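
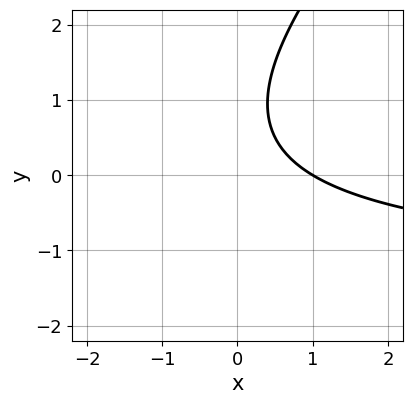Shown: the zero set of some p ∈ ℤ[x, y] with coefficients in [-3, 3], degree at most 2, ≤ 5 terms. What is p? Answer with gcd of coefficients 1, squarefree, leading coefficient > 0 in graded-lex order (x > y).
The degree is 2 — the shape is more complex than any degree-1 curve.
Checking where it meets the axes: it misses every integer gridline on the y-axis; it meets the x-axis at x = 1 (among the integer gridlines).
Assembling these constraints gives the stated polynomial.

2*x*y - 2*y^2 + 3*x + 3*y - 3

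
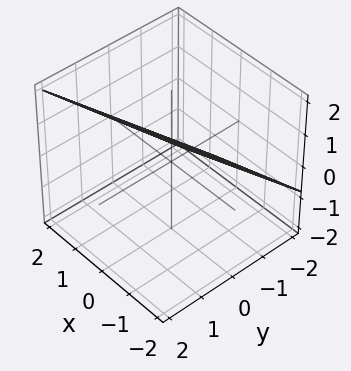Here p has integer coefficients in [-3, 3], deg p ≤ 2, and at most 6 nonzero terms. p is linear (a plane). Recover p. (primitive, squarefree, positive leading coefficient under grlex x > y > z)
x - 3*y + 3*z - 2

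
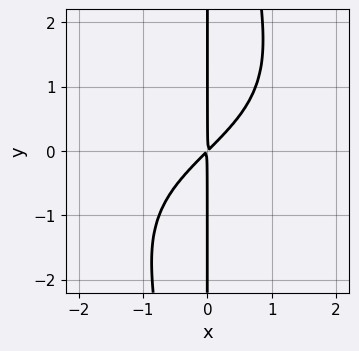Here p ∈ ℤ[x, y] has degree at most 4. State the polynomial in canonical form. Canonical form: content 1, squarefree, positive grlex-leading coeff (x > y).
x^2*y^2 + 3*x^2 - 3*x*y

First, degree: no degree-3 curve has this shape, so deg p = 4.
Next, reading off the gridlines: every point of the y-axis in the box is on the curve.
Finally, these observations pin down the coefficients.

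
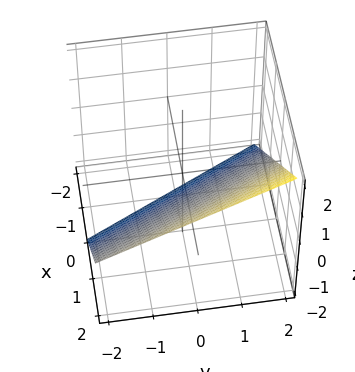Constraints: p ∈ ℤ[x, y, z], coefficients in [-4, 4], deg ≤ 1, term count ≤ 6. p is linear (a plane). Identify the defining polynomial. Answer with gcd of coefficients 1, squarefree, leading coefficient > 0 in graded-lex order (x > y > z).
deg p = 1. The surface is flat (a plane).
From the visible intercepts: it crosses the z-axis at the gridline z = -1; it meets the y-axis at y = 2 (among the integer gridlines); it crosses the x-axis at the gridline x = 1.
Putting this together gives p.

2*x + y - 2*z - 2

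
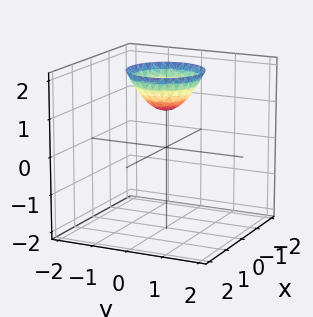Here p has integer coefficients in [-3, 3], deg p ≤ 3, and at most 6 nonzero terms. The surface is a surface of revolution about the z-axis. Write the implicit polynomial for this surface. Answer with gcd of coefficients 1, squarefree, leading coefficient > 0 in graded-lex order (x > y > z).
x^2 + y^2 - z + 1

Degree: no degree-1 surface has this shape, so deg p = 2.
Symmetries: rotational symmetry about the z-axis ⇒ p depends on x, y only through x² + y².
Observable constraints: one z-axis crossing is at z = 1; no x-intercept at any integer in the box; a circular section at z = 2 has radius exactly 1; it misses every integer gridline on the y-axis.
Putting this together gives p.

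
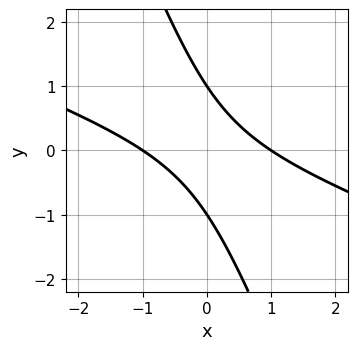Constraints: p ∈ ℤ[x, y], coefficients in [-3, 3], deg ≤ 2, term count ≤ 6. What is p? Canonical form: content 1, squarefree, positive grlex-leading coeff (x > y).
x^2 + 3*x*y + y^2 - 1

(a) The degree is 2 — a generic line meets the curve in up to 2 points.
(b) Checking where it meets the axes: among the integer gridlines, it crosses the x-axis at x ∈ {-1, 1}; the y-axis gridline crossings are at y ∈ {-1, 1}.
(c) Matching integer coefficients to the picture gives p.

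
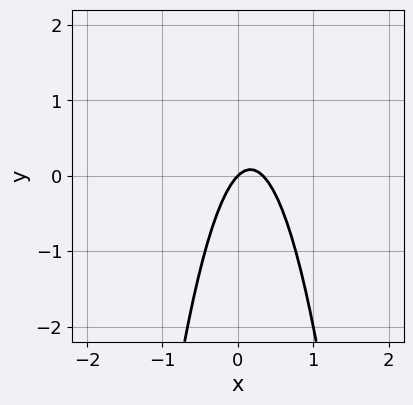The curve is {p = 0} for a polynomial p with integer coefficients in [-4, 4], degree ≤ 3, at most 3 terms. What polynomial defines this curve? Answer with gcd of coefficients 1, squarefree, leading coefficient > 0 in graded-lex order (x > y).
deg p = 2. The shape is more complex than any degree-1 curve.
Observable constraints: it meets the x-axis at x = 0 (among the integer gridlines); it meets the y-axis at y = 0 (among the integer gridlines).
The integer polynomial consistent with all of this is the stated p.

3*x^2 - x + y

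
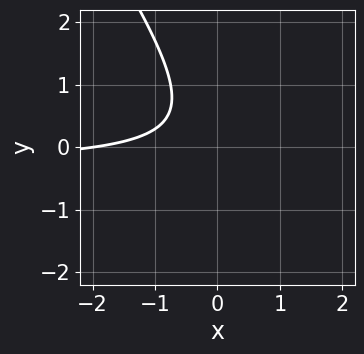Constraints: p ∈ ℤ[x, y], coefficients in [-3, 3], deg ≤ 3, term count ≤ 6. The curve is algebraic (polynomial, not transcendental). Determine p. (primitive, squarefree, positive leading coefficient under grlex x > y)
3*x*y + 2*y^2 + x - y + 2

The degree is 2 — a generic line meets the curve in up to 2 points.
Checking where it meets the axes: the curve avoids every integer y-axis point in the box; one x-axis crossing is at x = -2.
Solving for integer coefficients yields p as stated.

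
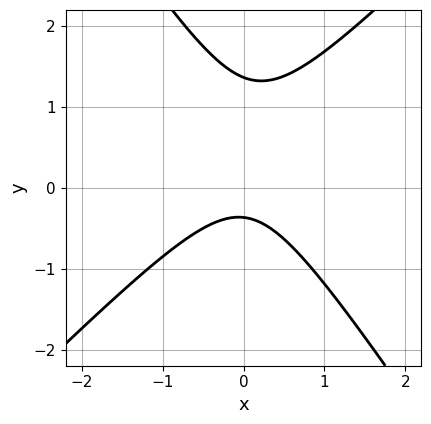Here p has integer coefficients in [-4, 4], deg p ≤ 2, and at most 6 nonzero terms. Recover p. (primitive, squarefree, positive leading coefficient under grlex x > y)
3*x^2 - x*y - 2*y^2 + 2*y + 1

(a) deg p = 2.
(b) Observable constraints: no x-intercept at any integer in the box.
(c) Assembling these constraints gives the stated polynomial.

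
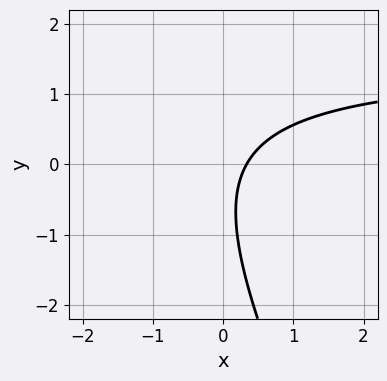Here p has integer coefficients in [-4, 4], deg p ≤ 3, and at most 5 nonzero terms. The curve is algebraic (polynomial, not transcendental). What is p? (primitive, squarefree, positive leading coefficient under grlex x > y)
2*x*y + y^2 - 3*x + y + 1

deg p = 2. A generic line meets the curve in up to 2 points.
Reading off the gridlines: the curve avoids every integer y-axis point in the box.
Matching integer coefficients to the picture gives p.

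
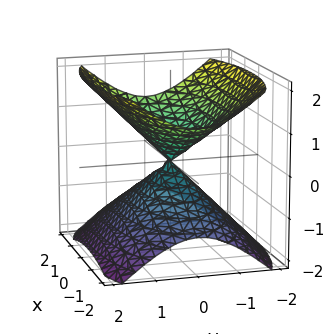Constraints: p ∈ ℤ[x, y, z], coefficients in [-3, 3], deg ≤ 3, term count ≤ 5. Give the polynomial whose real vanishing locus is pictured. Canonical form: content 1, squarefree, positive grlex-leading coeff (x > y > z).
First, the picture has 2 separate pieces. They look like related sheets of one shape, so recover p as a whole.
Next, the degree is 2 — a double cone through the origin; a quadric.
Then, symmetries: mirror symmetry y ↦ −y ⇒ only even powers of y; it's symmetric under z → −z, forcing even powers of z; it's symmetric under x → −x, forcing even powers of x.
Then, against the integer gridlines: one z-axis crossing is at z = 0; it crosses the x-axis at the gridline x = 0; it crosses the y-axis at the gridline y = 0.
Finally, together with the visible shape, these determine p as stated.

x^2 + 3*y^2 - 3*z^2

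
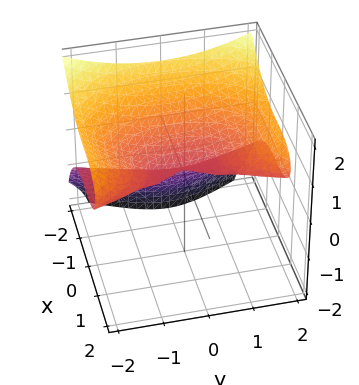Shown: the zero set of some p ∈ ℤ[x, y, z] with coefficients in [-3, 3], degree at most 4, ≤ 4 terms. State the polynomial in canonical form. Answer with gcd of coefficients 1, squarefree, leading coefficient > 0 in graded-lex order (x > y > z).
(a) The degree is 3 — a generic line meets the surface in up to 3 points.
(b) From the axis intercepts and sections: every point of the y-axis in the box is on the surface; it meets the x-axis at x = 0 (among the integer gridlines); it crosses the z-axis at the gridline z = 0.
(c) Assembling these constraints gives the stated polynomial.

x^3 - y^2*z + z^3 + 3*z^2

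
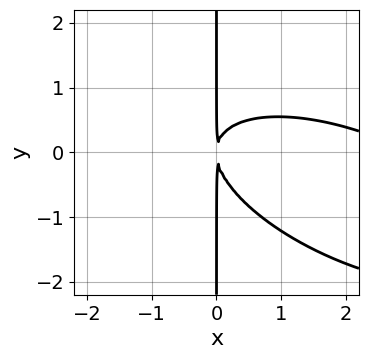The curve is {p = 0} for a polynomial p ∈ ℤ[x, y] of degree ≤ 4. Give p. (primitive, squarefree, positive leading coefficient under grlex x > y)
(a) deg p = 3. The shape is more complex than any degree-2 curve.
(b) Reading off the gridlines: the visible y-axis segment lies entirely on the curve.
(c) Matching integer coefficients to the picture gives p.

x^3 + 2*x^2*y + 3*x*y^2 - 3*x^2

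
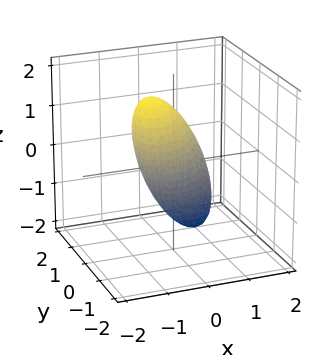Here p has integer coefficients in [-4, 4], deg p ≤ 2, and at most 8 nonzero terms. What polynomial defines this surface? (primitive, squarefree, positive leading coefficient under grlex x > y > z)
3*x^2 - 2*x*y + 2*x*z + 2*y^2 + z^2 - 2

1. The degree is 2 — a generic line meets the surface in up to 2 points.
2. From the axis intercepts and sections: among the integer gridlines, it crosses the y-axis at y ∈ {-1, 1}.
3. Fitting integer coefficients to these (and the overall shape) gives p.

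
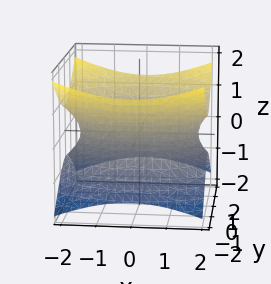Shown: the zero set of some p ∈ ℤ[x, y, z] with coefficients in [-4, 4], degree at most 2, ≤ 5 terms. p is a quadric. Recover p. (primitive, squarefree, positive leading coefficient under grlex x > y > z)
x^2 + 2*y^2 - 3*z^2 - 3

(a) The degree is 2 — one connected sheet with a waist; a quadric.
(b) Symmetries: it's symmetric under x → −x, forcing even powers of x; it's symmetric under y → −y, forcing even powers of y; the z ↦ −z reflection is a symmetry, so z appears only in even powers.
(c) Observable constraints: the surface avoids every integer z-axis point in the box.
(d) Putting this together gives p.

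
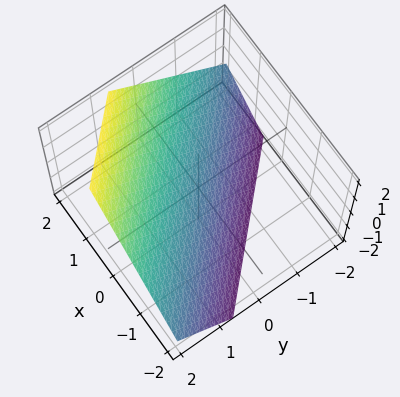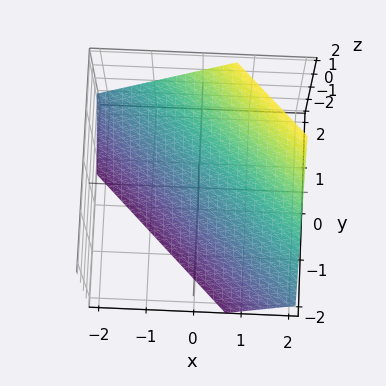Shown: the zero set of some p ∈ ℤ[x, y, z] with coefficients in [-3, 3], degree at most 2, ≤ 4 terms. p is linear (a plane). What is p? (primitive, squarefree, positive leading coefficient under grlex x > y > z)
3*x + 3*y - 3*z - 2

(a) deg p = 1.
(b) Solving for integer coefficients yields p as stated.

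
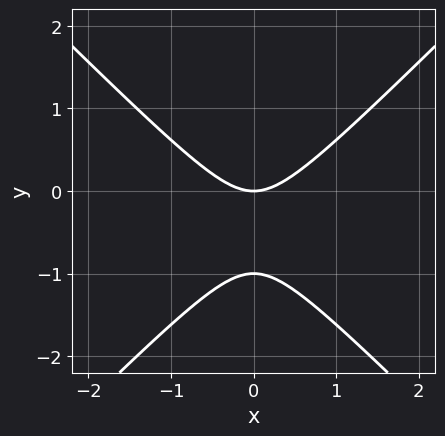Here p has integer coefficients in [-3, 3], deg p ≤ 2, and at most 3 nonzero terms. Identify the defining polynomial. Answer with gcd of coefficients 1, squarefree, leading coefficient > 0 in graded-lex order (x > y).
First, deg p = 2.
Then, symmetries: it's symmetric under x → −x, forcing even powers of x.
Next, observable constraints: among the integer gridlines, it crosses the y-axis at y ∈ {-1, 0}; it crosses the x-axis at the gridline x = 0.
Finally, together with the visible shape, these determine p as stated.

x^2 - y^2 - y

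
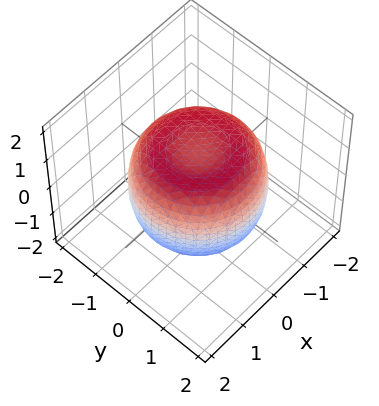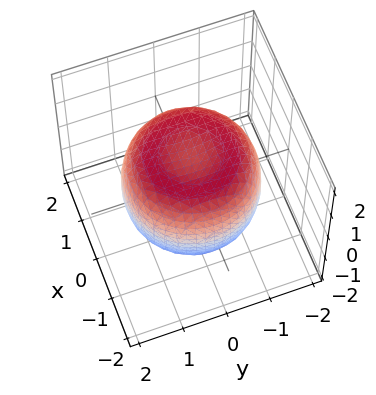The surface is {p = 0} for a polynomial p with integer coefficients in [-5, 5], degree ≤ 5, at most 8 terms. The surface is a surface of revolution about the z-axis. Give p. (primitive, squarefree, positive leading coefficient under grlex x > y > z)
1. deg p = 4.
2. By symmetry, the surface is invariant under rotation about z: p = q(x² + y², z).
3. From the axis intercepts and sections: a circular section at z = 1 has radius between 1 and 2; among the integer gridlines, it crosses the z-axis at z ∈ {-1, 1}.
4. Solving for integer coefficients yields p as stated.

2*x^4 + 4*x^2*y^2 + 2*y^4 - 3*x^2 - 3*y^2 + 3*z^2 - 3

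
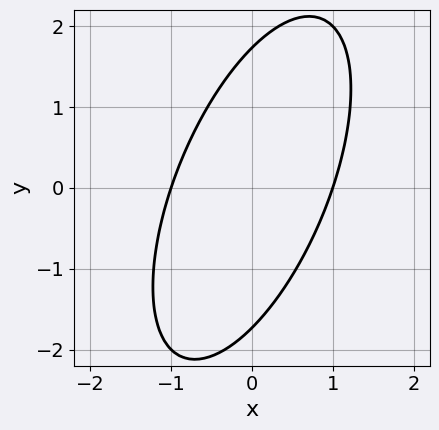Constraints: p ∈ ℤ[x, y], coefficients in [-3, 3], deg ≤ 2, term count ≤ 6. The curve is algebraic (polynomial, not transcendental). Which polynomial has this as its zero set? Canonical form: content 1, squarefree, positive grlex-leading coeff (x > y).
First, deg p = 2. The shape is more complex than any degree-1 curve.
Then, against the integer gridlines: the x-axis gridline crossings are at x ∈ {-1, 1}.
Finally, putting this together gives p.

3*x^2 - 2*x*y + y^2 - 3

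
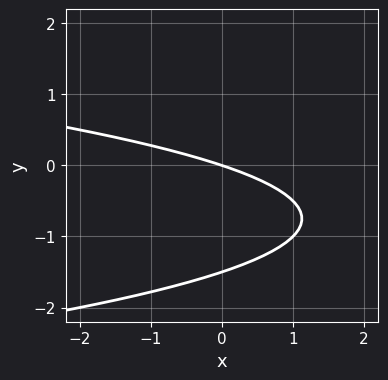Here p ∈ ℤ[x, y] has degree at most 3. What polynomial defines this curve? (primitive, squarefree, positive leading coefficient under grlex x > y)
1. The degree is 2 — a generic line meets the curve in up to 2 points.
2. Observable constraints: one y-axis crossing is at y = 0; one x-axis crossing is at x = 0.
3. Together with the visible shape, these determine p as stated.

2*y^2 + x + 3*y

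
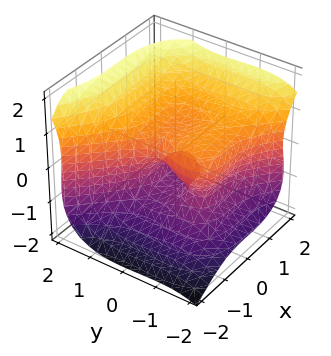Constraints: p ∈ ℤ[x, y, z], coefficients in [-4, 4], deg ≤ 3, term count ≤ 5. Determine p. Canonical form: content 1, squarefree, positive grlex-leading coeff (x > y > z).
2*x^3 + 2*y^3 - 3*z^3 + 3*y^2 + 2*z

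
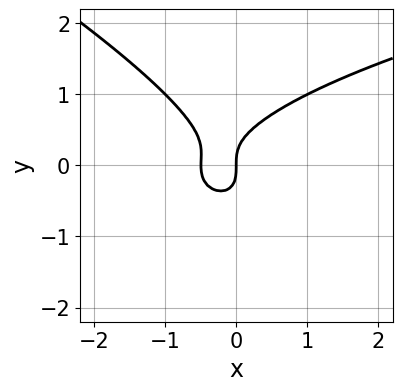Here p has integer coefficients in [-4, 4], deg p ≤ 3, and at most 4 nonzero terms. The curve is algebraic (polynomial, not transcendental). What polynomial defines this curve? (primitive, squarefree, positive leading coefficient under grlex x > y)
x*y^2 + 2*y^3 - 2*x^2 - x

1. The degree is 3 — a generic line meets the curve in up to 3 points.
2. From the axis intercepts and sections: one y-axis crossing is at y = 0; one x-axis crossing is at x = 0.
3. Assembling these constraints gives the stated polynomial.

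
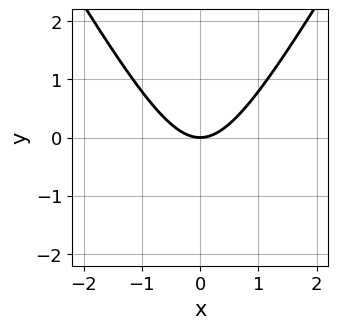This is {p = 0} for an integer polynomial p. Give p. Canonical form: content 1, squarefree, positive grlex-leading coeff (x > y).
3*x^2 - y^2 - 3*y

(a) The degree is 2 — no degree-1 curve has this shape.
(b) Symmetries: it's symmetric under x → −x, forcing even powers of x.
(c) From the axis intercepts and sections: it crosses the y-axis at the gridline y = 0; it meets the x-axis at x = 0 (among the integer gridlines).
(d) Together with the visible shape, these determine p as stated.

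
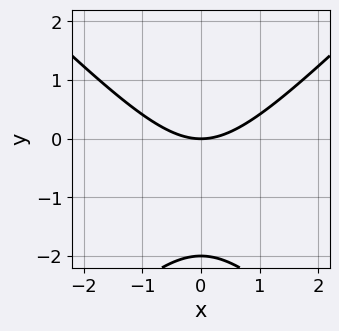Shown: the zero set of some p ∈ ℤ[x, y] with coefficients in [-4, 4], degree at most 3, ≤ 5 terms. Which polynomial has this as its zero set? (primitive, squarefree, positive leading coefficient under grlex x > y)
x^2 - y^2 - 2*y

(a) The degree is 2 — a generic line meets the curve in up to 2 points.
(b) Symmetries: the x ↦ −x reflection is a symmetry, so x appears only in even powers.
(c) Reading off the gridlines: the y-axis gridline crossings are at y ∈ {-2, 0}; one x-axis crossing is at x = 0.
(d) Putting this together gives p.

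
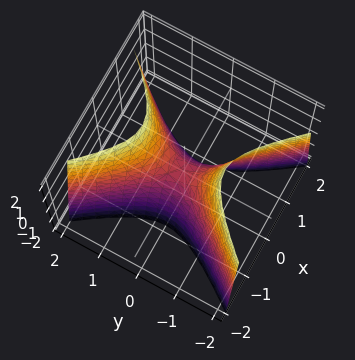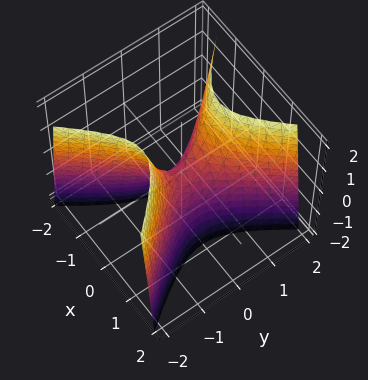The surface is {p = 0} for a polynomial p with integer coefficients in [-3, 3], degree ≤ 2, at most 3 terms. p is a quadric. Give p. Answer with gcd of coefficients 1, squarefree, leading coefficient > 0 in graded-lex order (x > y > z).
The degree is 2 — a saddle surface; a quadric.
Symmetries: mirror symmetry x ↦ −x ⇒ only even powers of x; mirror symmetry y ↦ −y ⇒ only even powers of y.
Checking where it meets the axes: it crosses the x-axis at the gridline x = 0; one z-axis crossing is at z = 0; it crosses the y-axis at the gridline y = 0.
Matching integer coefficients to the picture gives p.

3*x^2 - 2*y^2 + z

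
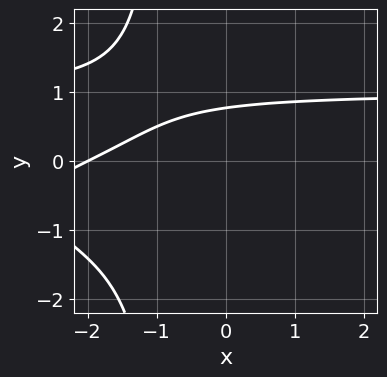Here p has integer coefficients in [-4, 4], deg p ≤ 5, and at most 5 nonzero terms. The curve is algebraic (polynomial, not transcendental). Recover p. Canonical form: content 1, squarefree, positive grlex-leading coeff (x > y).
(a) The degree is 4 — a generic line meets the curve in up to 4 points.
(b) Checking where it meets the axes: it meets the x-axis at x = -2 (among the integer gridlines).
(c) These observations pin down the coefficients.

x*y^3 + y^3 - x + 2*y - 2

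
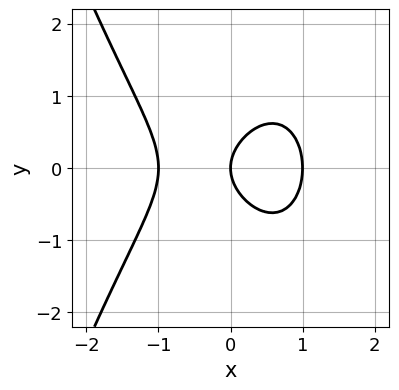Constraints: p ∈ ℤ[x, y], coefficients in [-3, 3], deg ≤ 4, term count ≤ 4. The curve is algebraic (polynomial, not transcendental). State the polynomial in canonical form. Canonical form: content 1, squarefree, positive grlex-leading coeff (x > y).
The degree is 3 — the shape is more complex than any degree-2 curve.
Symmetries: mirror symmetry y ↦ −y ⇒ only even powers of y.
Observable constraints: it meets the y-axis at y = 0 (among the integer gridlines); among the integer gridlines, it crosses the x-axis at x ∈ {-1, 0, 1}.
Putting this together gives p.

x^3 + y^2 - x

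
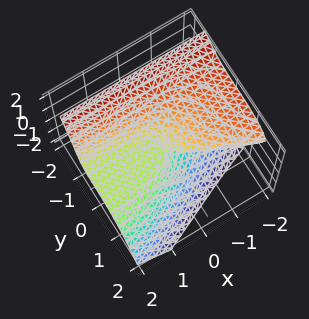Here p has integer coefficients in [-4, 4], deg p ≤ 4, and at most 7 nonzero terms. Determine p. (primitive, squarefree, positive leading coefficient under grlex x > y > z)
2*x*y*z + 2*y^3 + 3*y*z^2 + 3*z^3 + 3*x*z

1. deg p = 3. The shape is more complex than any degree-2 surface.
2. From the visible intercepts: it crosses the z-axis at the gridline z = 0; one y-axis crossing is at y = 0; every point of the x-axis in the box is on the surface.
3. Matching integer coefficients to the picture gives p.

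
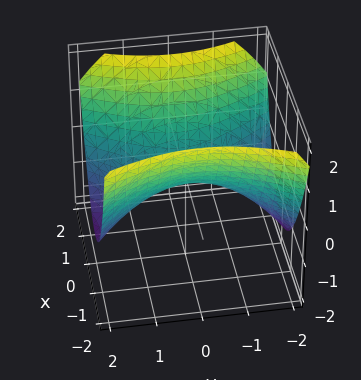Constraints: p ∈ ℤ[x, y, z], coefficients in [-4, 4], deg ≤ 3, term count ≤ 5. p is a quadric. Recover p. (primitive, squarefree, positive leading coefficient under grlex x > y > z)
2*x^2 - y^2 - 3*z

The degree is 2 — a saddle surface; a quadric.
Symmetries: the x ↦ −x reflection is a symmetry, so x appears only in even powers; the y ↦ −y reflection is a symmetry, so y appears only in even powers.
Observable constraints: one x-axis crossing is at x = 0; one z-axis crossing is at z = 0.
These observations pin down the coefficients.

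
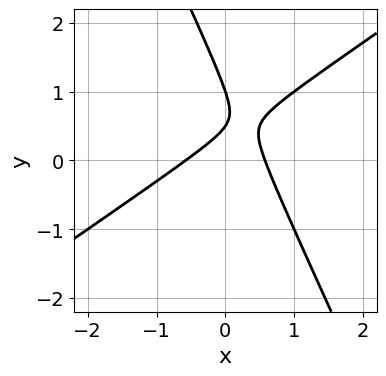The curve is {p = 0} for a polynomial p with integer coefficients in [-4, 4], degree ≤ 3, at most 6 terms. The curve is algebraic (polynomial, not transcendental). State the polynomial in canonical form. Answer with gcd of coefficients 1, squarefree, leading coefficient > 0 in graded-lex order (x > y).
3*x^2 - 3*x*y - 2*y^2 + 3*y - 1

1. The degree is 2 — no degree-1 curve has this shape.
2. From the visible intercepts: one y-axis crossing is at y = 1.
3. The integer polynomial consistent with all of this is the stated p.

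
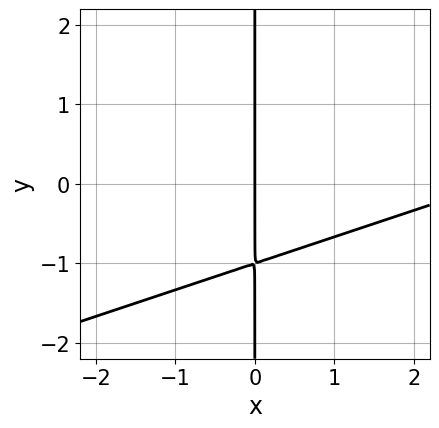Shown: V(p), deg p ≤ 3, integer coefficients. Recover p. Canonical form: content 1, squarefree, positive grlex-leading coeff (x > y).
x^2 - 3*x*y - 3*x

First, the degree is 2 — the shape is more complex than any degree-1 curve.
Next, from the axis intercepts and sections: every point of the y-axis in the box is on the curve; it meets the x-axis at x = 0 (among the integer gridlines).
Finally, fitting integer coefficients to these (and the overall shape) gives p.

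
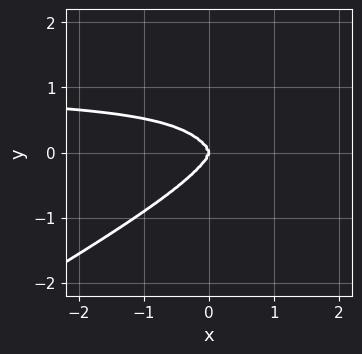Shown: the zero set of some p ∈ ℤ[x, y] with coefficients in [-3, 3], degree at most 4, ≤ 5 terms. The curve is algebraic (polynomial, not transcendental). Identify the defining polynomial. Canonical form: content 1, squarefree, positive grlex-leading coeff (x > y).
2*x^3*y - 3*x^2*y^2 - 2*y^4 - 2*x^3

1. deg p = 4.
2. Observable constraints: one y-axis crossing is at y = 0; it meets the x-axis at x = 0 (among the integer gridlines).
3. Solving for integer coefficients yields p as stated.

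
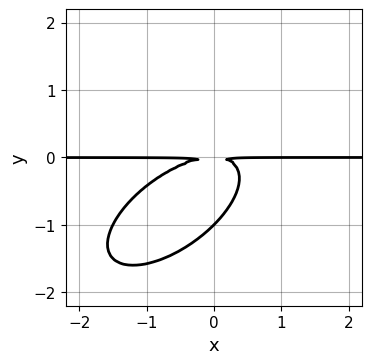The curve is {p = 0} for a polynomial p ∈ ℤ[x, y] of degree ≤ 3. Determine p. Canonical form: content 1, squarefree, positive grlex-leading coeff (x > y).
The degree is 3 — no degree-2 curve has this shape.
Against the integer gridlines: one y-axis crossing is at y = -1; the visible x-axis segment lies entirely on the curve.
Together with the visible shape, these determine p as stated.

2*x^2*y - 3*x*y^2 + 3*y^3 + 3*y^2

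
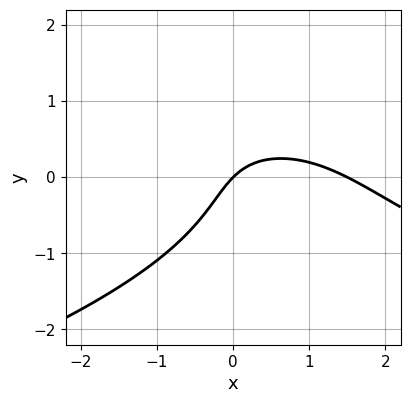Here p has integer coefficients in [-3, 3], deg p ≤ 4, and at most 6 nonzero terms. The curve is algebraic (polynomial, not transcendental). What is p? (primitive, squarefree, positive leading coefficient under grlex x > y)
3*y^3 + 2*x^2 + 2*x*y - 3*x + 3*y

First, deg p = 3.
Then, from the axis intercepts and sections: it meets the x-axis at x = 0 (among the integer gridlines); it meets the y-axis at y = 0 (among the integer gridlines).
Finally, the integer polynomial consistent with all of this is the stated p.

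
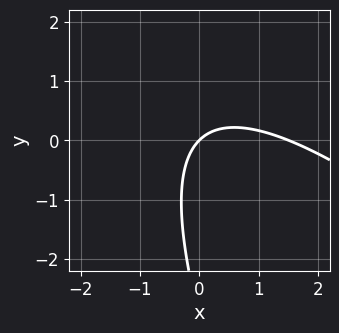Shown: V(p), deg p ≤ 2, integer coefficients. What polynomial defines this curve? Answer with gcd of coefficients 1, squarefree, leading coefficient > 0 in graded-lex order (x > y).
2*x^2 + 3*x*y + y^2 - 3*x + 3*y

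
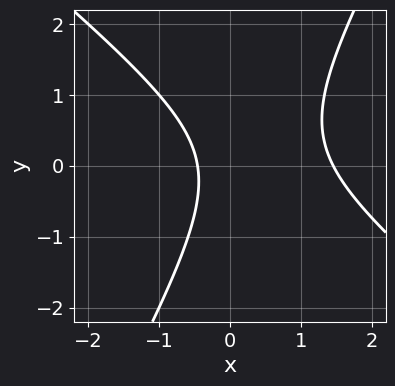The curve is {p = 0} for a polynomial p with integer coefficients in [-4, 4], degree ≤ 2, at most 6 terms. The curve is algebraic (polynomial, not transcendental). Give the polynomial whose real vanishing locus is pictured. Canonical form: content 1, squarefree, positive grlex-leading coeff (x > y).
3*x^2 + 2*x*y - 2*y^2 - 3*x - 2

deg p = 2. The shape is more complex than any degree-1 curve.
Checking where it meets the axes: it misses every integer gridline on the y-axis.
Assembling these constraints gives the stated polynomial.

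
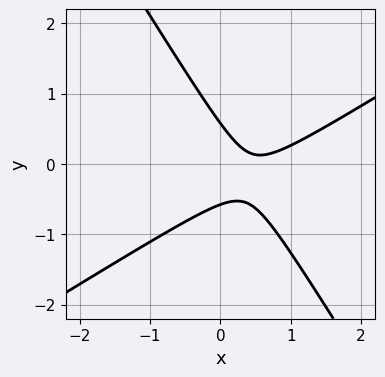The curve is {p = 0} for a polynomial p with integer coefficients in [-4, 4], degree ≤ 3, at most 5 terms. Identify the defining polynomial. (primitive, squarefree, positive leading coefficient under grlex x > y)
3*x^2 - 3*x*y - 3*y^2 - 3*x + 1

1. The degree is 2 — the shape is more complex than any degree-1 curve.
2. From the axis intercepts and sections: the curve avoids every integer x-axis point in the box.
3. Fitting integer coefficients to these (and the overall shape) gives p.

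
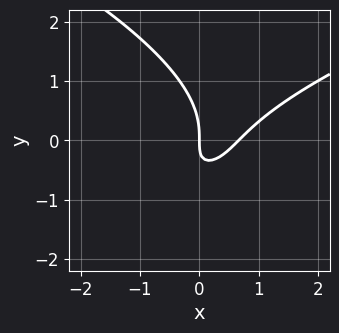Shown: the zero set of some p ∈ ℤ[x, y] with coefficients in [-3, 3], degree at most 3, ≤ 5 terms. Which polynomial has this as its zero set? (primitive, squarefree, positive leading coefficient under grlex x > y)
1. deg p = 3. No degree-2 curve has this shape.
2. From the visible intercepts: it crosses the y-axis at the gridline y = 0; it crosses the x-axis at the gridline x = 0.
3. Together with the visible shape, these determine p as stated.

2*y^3 - 3*x^2 + 3*x*y + 2*x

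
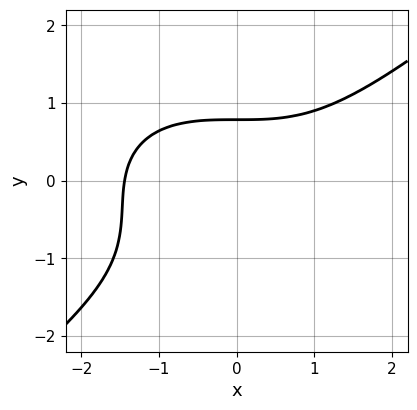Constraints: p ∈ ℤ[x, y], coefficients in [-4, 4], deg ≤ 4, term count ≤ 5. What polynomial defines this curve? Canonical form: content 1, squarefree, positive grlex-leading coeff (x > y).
x^3 - 2*y^3 - 2*y^2 - y + 3

The degree is 3 — no degree-2 curve has this shape.
Putting this together gives p.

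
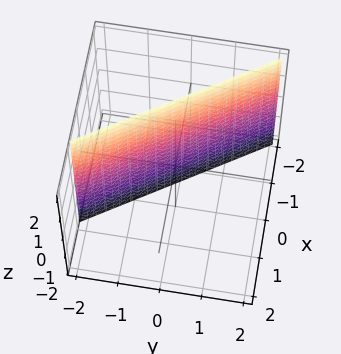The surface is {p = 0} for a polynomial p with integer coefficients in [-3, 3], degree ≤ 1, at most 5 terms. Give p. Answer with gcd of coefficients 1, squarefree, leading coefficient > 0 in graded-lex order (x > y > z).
First, the degree is 1 — the surface is flat (a plane).
Next, from the axis intercepts and sections: it misses every integer gridline on the z-axis; it crosses the y-axis at the gridline y = -1.
Finally, assembling these constraints gives the stated polynomial.

3*x + 2*y + 2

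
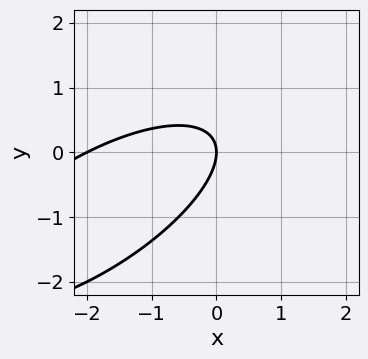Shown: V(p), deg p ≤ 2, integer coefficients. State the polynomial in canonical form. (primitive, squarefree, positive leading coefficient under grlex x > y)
1. Degree: the shape is more complex than any degree-1 curve, so deg p = 2.
2. From the visible intercepts: it meets the y-axis at y = 0 (among the integer gridlines); the x-axis gridline crossings are at x ∈ {-2, 0}.
3. Solving for integer coefficients yields p as stated.

x^2 - 2*x*y + 2*y^2 + 2*x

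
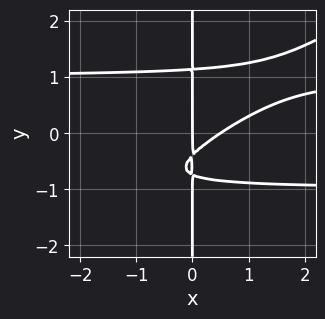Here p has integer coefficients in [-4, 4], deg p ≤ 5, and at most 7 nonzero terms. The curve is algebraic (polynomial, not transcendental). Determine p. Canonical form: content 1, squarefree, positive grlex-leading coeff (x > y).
2*x^2*y^2 - 3*x*y^3 - 2*x^2 + 3*x*y + x

(a) deg p = 4. The shape is more complex than any degree-3 curve.
(b) Checking where it meets the axes: the visible y-axis segment lies entirely on the curve; it crosses the x-axis at the gridline x = 0.
(c) Matching integer coefficients to the picture gives p.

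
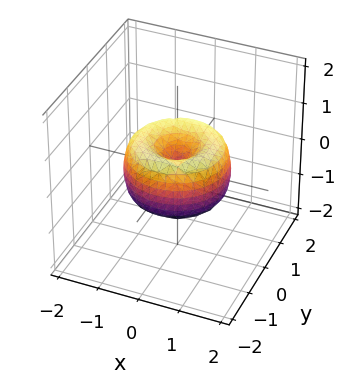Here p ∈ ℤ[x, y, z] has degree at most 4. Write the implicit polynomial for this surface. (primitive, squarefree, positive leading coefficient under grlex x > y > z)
1. The degree is 4 — a generic line meets the surface in up to 4 points.
2. Symmetries: the surface is invariant under rotation about z: p = q(x² + y², z).
3. Observable constraints: it crosses the y-axis at the gridline y = 0; one x-axis crossing is at x = 0.
4. Assembling these constraints gives the stated polynomial.

2*x^4 + 4*x^2*y^2 + 2*y^4 - 3*x^2 - 3*y^2 + 2*z^2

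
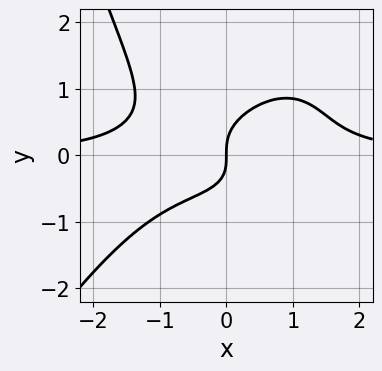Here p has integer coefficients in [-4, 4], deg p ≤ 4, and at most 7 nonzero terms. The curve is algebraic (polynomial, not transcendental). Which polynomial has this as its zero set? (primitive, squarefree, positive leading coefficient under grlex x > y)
2*x^3*y - x^2*y^2 + 3*y^3 - x*y - 2*x

1. The degree is 4 — the shape is more complex than any degree-3 curve.
2. From the visible intercepts: it crosses the y-axis at the gridline y = 0; one x-axis crossing is at x = 0.
3. Putting this together gives p.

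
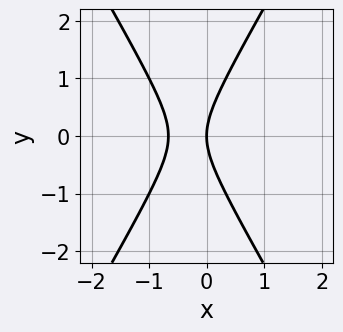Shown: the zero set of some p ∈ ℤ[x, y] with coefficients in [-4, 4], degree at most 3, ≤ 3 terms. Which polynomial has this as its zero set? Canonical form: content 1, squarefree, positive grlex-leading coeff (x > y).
3*x^2 - y^2 + 2*x

(a) deg p = 2. A generic line meets the curve in up to 2 points.
(b) Symmetries: the y ↦ −y reflection is a symmetry, so y appears only in even powers.
(c) Against the integer gridlines: it meets the x-axis at x = 0 (among the integer gridlines); one y-axis crossing is at y = 0.
(d) Solving for integer coefficients yields p as stated.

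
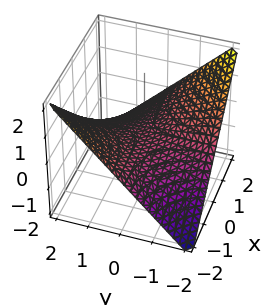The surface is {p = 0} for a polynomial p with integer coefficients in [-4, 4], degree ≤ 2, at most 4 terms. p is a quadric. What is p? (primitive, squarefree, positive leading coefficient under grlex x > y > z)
Degree: a saddle surface; a quadric, so deg p = 2.
Against the integer gridlines: every point of the y-axis in the box is on the surface; it meets the z-axis at z = 0 (among the integer gridlines).
Putting this together gives p.

x*y + 2*z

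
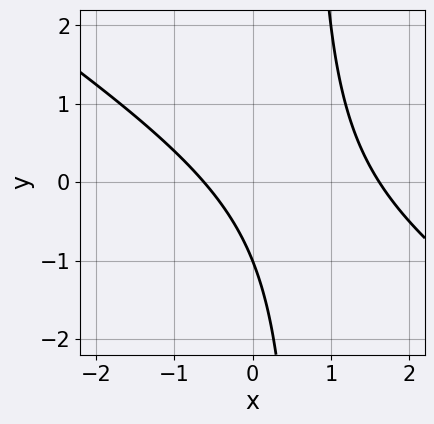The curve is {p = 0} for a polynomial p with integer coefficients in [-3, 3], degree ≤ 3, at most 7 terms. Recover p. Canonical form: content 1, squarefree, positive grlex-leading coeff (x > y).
2*x^2 + 3*x*y - 2*x - 2*y - 2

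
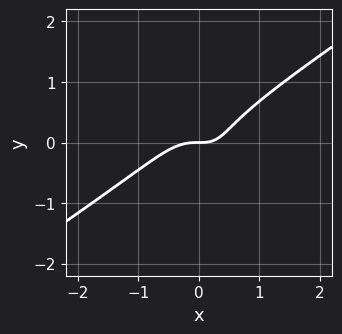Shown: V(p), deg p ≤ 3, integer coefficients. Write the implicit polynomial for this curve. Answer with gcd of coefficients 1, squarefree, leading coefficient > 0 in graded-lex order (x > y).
First, deg p = 3. No degree-2 curve has this shape.
Then, from the visible intercepts: it meets the x-axis at x = 0 (among the integer gridlines); it crosses the y-axis at the gridline y = 0.
Finally, the integer polynomial consistent with all of this is the stated p.

2*x^3 - 2*x^2*y - 2*y^3 + x*y - y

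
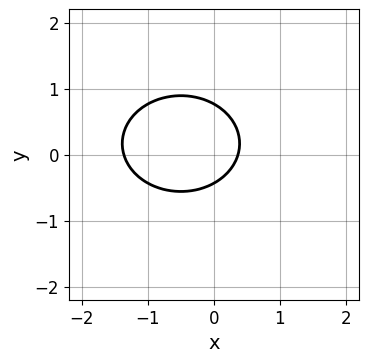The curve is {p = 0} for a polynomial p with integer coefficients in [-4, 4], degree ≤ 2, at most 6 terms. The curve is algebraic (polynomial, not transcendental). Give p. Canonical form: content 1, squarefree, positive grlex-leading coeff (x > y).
2*x^2 + 3*y^2 + 2*x - y - 1

1. deg p = 2. A generic line meets the curve in up to 2 points.
2. The integer polynomial consistent with all of this is the stated p.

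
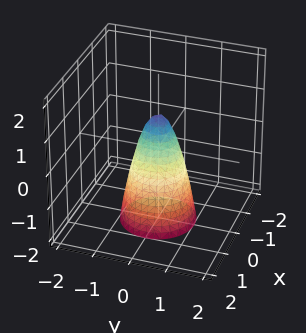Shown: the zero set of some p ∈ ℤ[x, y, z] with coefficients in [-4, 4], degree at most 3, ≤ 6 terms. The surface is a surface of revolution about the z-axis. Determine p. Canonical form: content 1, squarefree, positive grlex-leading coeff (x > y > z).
First, the degree is 2 — the shape is more complex than any degree-1 surface.
Next, symmetries: rotational symmetry about the z-axis ⇒ p depends on x, y only through x² + y².
Then, checking where it meets the axes: a circular section at z = -2 has radius exactly 1; it meets the z-axis at z = 1 (among the integer gridlines).
Finally, matching integer coefficients to the picture gives p.

3*x^2 + 3*y^2 + z - 1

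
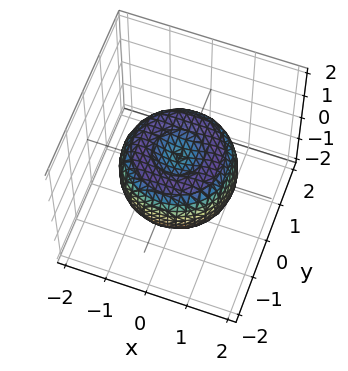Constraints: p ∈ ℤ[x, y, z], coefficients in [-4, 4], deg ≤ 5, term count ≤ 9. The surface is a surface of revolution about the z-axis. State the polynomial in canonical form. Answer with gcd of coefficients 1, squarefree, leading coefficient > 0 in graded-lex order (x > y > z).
2*x^4 + 4*x^2*y^2 + 2*y^4 - 3*x^2 - 3*y^2 + 3*z^2 - 1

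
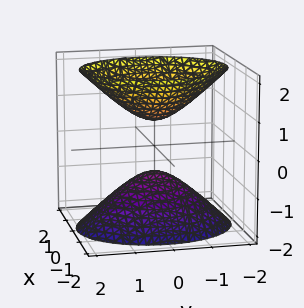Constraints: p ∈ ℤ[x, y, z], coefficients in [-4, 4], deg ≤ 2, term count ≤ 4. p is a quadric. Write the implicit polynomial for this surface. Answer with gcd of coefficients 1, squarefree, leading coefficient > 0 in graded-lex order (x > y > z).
3*x^2 + 2*y^2 - 2*z^2 + 1

(a) The picture has 2 separate pieces.
(b) The degree is 2 — two separate bowl-shaped sheets opening away from each other; a quadric.
(c) Symmetries: the z ↦ −z reflection is a symmetry, so z appears only in even powers; it's symmetric under y → −y, forcing even powers of y; the x ↦ −x reflection is a symmetry, so x appears only in even powers.
(d) Observable constraints: the surface avoids every integer y-axis point in the box; the surface avoids every integer x-axis point in the box.
(e) The integer polynomial consistent with all of this is the stated p.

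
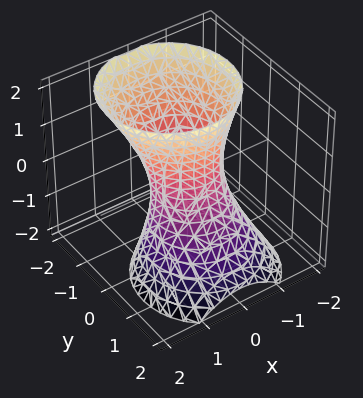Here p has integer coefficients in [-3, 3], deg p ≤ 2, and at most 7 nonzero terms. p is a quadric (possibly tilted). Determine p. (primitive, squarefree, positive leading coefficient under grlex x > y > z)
3*x^2 + 3*y^2 + 2*y*z - z^2 - 2

1. deg p = 2. A generic line meets the surface in up to 2 points.
2. Against the integer gridlines: no z-intercept at any integer in the box.
3. Putting this together gives p.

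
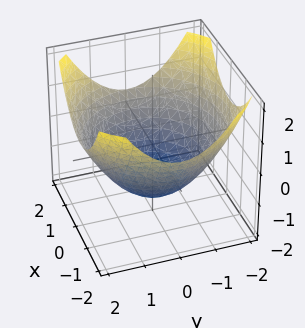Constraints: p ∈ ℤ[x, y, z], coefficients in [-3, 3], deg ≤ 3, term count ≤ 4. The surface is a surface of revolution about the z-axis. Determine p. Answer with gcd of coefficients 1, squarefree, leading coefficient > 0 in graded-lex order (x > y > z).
1. Degree: a generic line meets the surface in up to 2 points, so deg p = 2.
2. By symmetry, the surface is invariant under rotation about z: p = q(x² + y², z).
3. Against the integer gridlines: a circular section at z = -1 has radius exactly 1.
4. Assembling these constraints gives the stated polynomial.

x^2 + y^2 - 2*z - 3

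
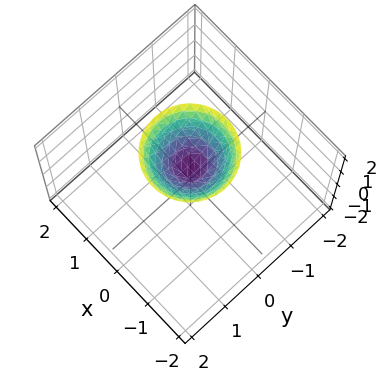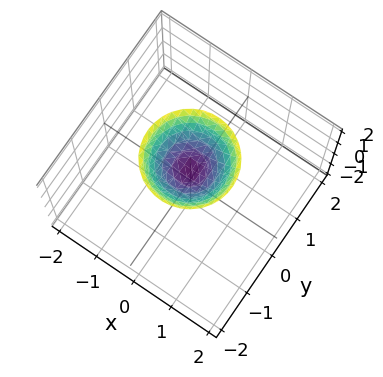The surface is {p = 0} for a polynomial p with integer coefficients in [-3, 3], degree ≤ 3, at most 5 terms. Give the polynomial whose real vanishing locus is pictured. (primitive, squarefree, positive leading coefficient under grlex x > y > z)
1. deg p = 2. A generic line meets the surface in up to 2 points.
2. Symmetry: the z-axis is an axis of rotation, so x and y enter only as x² + y².
3. Against the integer gridlines: the surface avoids every integer y-axis point in the box; the surface avoids every integer x-axis point in the box; a circular section at z = 2 has radius exactly 1.
4. Together with the visible shape, these determine p as stated. Check: (0, 0, 1) on the z-axis lies on the surface, and p(0, 0, 1) = 0. ✓

x^2 + y^2 - z + 1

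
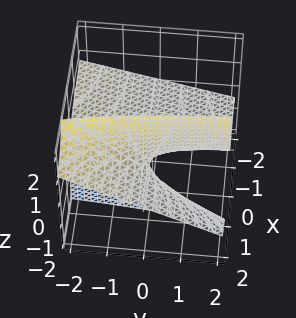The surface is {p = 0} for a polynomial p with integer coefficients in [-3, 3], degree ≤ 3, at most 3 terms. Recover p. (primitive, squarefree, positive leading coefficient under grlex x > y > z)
x*y + 3*x*z - 2*z

(a) The degree is 2 — a generic line meets the surface in up to 2 points.
(b) Checking where it meets the axes: it meets the z-axis at z = 0 (among the integer gridlines); the visible y-axis segment lies entirely on the surface.
(c) Assembling these constraints gives the stated polynomial. Check: (-1, 0, 0) on the x-axis lies on the surface, and p(-1, 0, 0) = 0. ✓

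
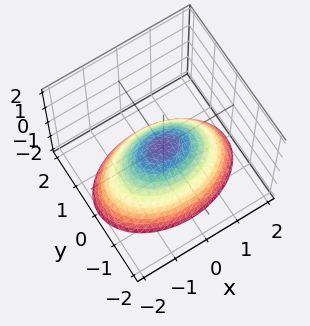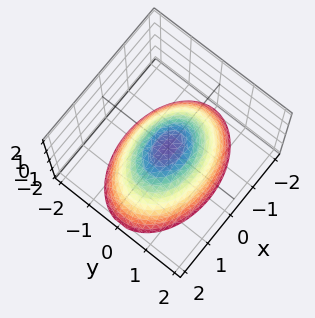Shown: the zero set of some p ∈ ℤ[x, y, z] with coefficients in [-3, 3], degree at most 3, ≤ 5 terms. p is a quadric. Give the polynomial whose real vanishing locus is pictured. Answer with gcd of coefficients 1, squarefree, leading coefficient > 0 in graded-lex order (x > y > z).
1. The degree is 2 — a single bowl opening along one axis; a quadric.
2. Symmetries: it's symmetric under x → −x, forcing even powers of x; it's symmetric under y → −y, forcing even powers of y.
3. Observable constraints: one z-axis crossing is at z = 0; it meets the y-axis at y = 0 (among the integer gridlines); it meets the x-axis at x = 0 (among the integer gridlines).
4. Assembling these constraints gives the stated polynomial.

x^2 + 2*y^2 + 2*z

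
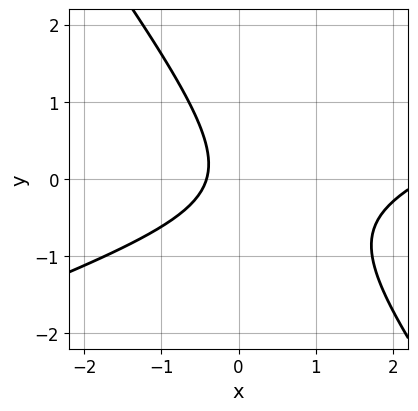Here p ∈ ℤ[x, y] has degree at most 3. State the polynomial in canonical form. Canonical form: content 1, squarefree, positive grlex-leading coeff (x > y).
1. deg p = 2. A generic line meets the curve in up to 2 points.
2. Checking where it meets the axes: no y-intercept at any integer in the box.
3. Matching integer coefficients to the picture gives p.

x^2 - 2*x*y - 2*y^2 - 2*x - 1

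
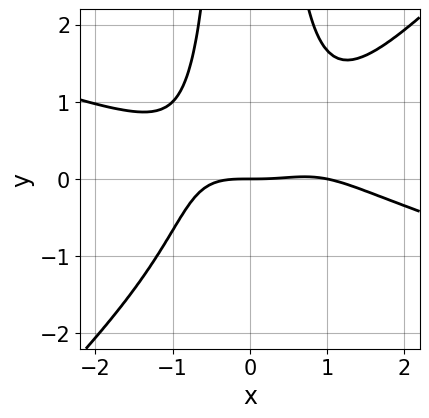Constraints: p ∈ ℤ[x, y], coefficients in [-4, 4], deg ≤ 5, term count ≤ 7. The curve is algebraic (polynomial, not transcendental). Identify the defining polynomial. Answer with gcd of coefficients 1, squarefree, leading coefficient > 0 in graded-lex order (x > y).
1. deg p = 4. The shape is more complex than any degree-3 curve.
2. Reading off the gridlines: it meets the y-axis at y = 0 (among the integer gridlines); the x-axis gridline crossings are at x ∈ {0, 1}.
3. The integer polynomial consistent with all of this is the stated p.

x^4 + 2*x^3*y - 3*x^2*y^2 - x^3 + 3*y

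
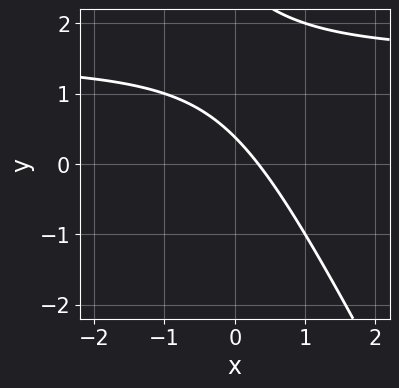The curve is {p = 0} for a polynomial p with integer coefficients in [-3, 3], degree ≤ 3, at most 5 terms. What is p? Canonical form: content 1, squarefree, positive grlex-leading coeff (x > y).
First, degree: the shape is more complex than any degree-1 curve, so deg p = 2.
Finally, matching integer coefficients to the picture gives p.

2*x*y + y^2 - 3*x - 3*y + 1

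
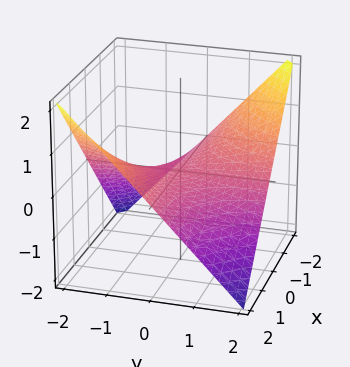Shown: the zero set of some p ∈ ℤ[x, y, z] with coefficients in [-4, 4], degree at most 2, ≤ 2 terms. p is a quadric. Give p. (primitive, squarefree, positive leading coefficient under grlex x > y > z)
x*y + 2*z

deg p = 2. A saddle surface; a quadric.
From the axis intercepts and sections: every point of the y-axis in the box is on the surface; every point of the x-axis in the box is on the surface.
Putting this together gives p.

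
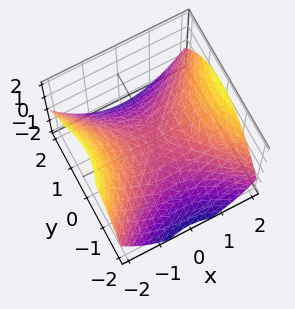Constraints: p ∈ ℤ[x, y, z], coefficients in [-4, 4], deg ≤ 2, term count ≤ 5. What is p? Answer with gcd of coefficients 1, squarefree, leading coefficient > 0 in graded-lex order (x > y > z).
The degree is 2 — a saddle surface; a quadric.
Symmetries: mirror symmetry x ↦ −x ⇒ only even powers of x; mirror symmetry y ↦ −y ⇒ only even powers of y.
From the visible intercepts: one z-axis crossing is at z = 0; one y-axis crossing is at y = 0.
These observations pin down the coefficients.

x^2 - y^2 - 2*z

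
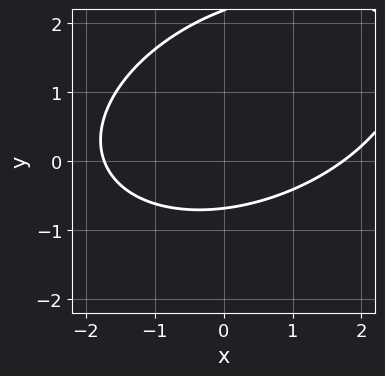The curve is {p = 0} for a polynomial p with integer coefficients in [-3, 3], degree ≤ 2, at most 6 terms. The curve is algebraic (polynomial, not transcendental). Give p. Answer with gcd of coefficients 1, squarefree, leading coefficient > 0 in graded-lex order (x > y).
x^2 - x*y + 2*y^2 - 3*y - 3

(a) The degree is 2 — a generic line meets the curve in up to 2 points.
(b) Matching integer coefficients to the picture gives p.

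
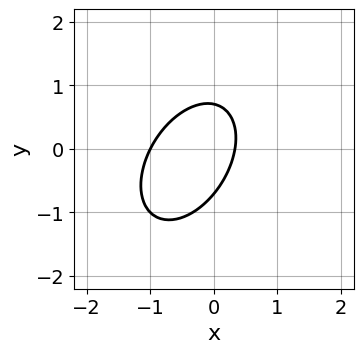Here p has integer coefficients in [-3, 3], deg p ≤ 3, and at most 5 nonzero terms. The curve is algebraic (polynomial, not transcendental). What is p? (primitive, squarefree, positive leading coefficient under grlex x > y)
3*x^2 - 2*x*y + 2*y^2 + 2*x - 1

First, degree: no degree-1 curve has this shape, so deg p = 2.
Next, reading off the gridlines: it crosses the x-axis at the gridline x = -1.
Finally, assembling these constraints gives the stated polynomial.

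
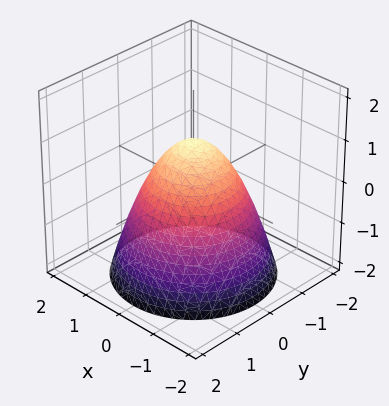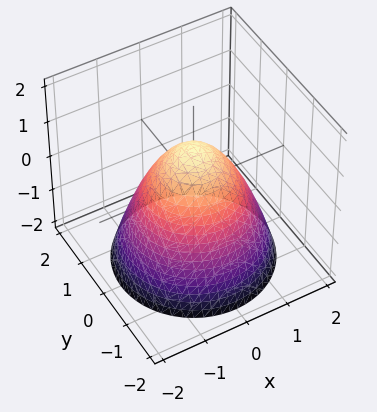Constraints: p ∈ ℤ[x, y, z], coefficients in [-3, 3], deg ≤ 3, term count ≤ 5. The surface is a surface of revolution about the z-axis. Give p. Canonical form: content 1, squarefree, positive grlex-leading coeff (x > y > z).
x^2 + y^2 + z - 1

deg p = 2.
By symmetry, every cross-section ⟂ z is a circle, so x, y appear only via x² + y².
From the visible intercepts: the x-axis gridline crossings are at x ∈ {-1, 1}; one z-axis crossing is at z = 1; among the integer gridlines, it crosses the y-axis at y ∈ {-1, 1}; a circular section at z = -2 has radius between 1 and 2.
These observations pin down the coefficients.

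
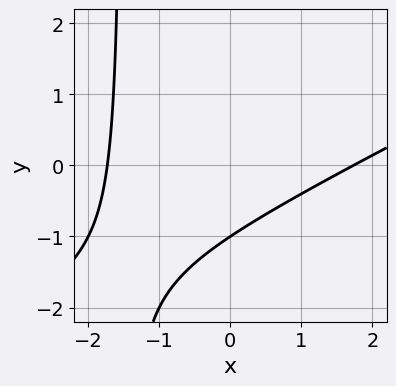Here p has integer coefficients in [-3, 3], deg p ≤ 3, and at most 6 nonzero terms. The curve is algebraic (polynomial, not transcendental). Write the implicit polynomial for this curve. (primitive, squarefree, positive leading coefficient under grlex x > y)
x^2 - 2*x*y - 3*y - 3

First, degree: the shape is more complex than any degree-1 curve, so deg p = 2.
Then, against the integer gridlines: it meets the y-axis at y = -1 (among the integer gridlines).
Finally, fitting integer coefficients to these (and the overall shape) gives p.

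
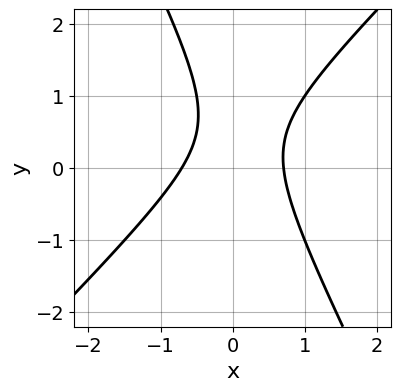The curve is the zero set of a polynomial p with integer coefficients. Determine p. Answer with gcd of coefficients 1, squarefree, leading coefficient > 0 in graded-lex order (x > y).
2*x^2 - x*y - y^2 + y - 1

deg p = 2. The shape is more complex than any degree-1 curve.
From the visible intercepts: the curve avoids every integer y-axis point in the box.
Matching integer coefficients to the picture gives p.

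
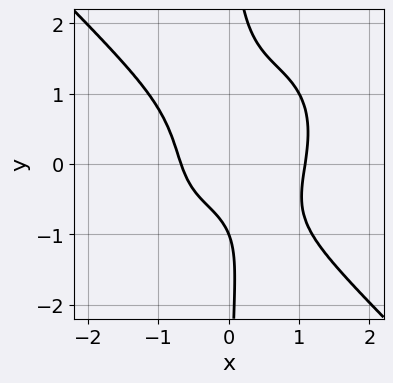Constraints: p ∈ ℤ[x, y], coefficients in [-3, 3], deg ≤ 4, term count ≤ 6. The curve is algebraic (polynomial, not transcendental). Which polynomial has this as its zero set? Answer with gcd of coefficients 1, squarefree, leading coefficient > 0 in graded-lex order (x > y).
3*x^4 + 3*x*y^3 - 2*x - 2*y - 2

1. Degree: a generic line meets the curve in up to 4 points, so deg p = 4.
2. From the visible intercepts: it meets the y-axis at y = -1 (among the integer gridlines).
3. Fitting integer coefficients to these (and the overall shape) gives p.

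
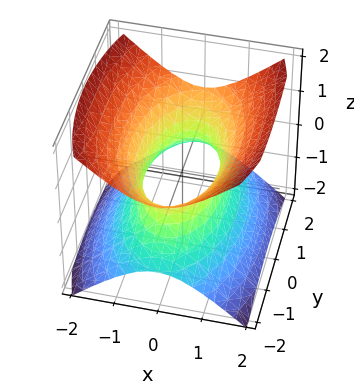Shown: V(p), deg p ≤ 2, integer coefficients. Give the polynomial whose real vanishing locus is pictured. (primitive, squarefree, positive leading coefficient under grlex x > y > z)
3*x^2 + y^2 - 3*z^2 - 2

First, the degree is 2 — an hourglass — one-sheet hyperboloid; a quadric.
Next, symmetries: the z ↦ −z reflection is a symmetry, so z appears only in even powers; mirror symmetry x ↦ −x ⇒ only even powers of x; the y ↦ −y reflection is a symmetry, so y appears only in even powers.
Next, observable constraints: the surface avoids every integer z-axis point in the box.
Finally, fitting integer coefficients to these (and the overall shape) gives p.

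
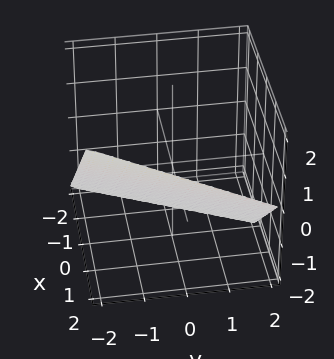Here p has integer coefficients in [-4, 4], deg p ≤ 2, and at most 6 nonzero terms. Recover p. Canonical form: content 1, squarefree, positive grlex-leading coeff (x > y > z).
2*x - y - 2*z - 2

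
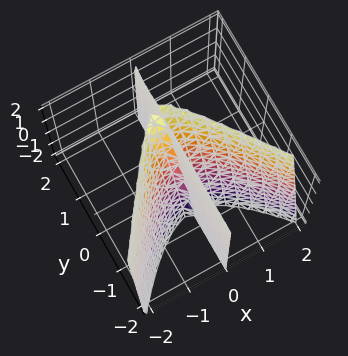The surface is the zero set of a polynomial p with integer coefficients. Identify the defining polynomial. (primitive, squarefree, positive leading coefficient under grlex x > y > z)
First, the picture has 2 separate pieces. They look like related sheets of one shape, so recover p as a whole.
Then, degree: no degree-2 surface has this shape, so deg p = 3.
Then, checking where it meets the axes: it meets the x-axis at x = 0 (among the integer gridlines); the visible z-axis segment lies entirely on the surface; the visible y-axis segment lies entirely on the surface.
Finally, together with the visible shape, these determine p as stated.

2*x^3 - x*y^2 + 3*x*y - x*z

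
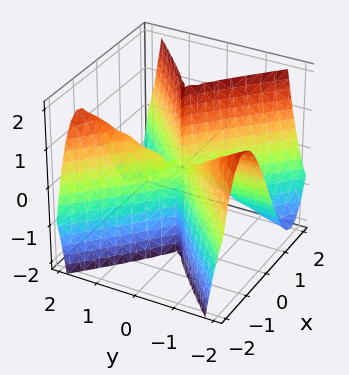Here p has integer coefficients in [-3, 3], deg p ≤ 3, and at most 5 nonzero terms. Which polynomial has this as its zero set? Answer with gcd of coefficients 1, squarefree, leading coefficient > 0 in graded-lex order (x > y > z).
(a) deg p = 3. A generic line meets the surface in up to 3 points.
(b) Checking where it meets the axes: it crosses the x-axis at the gridline x = 0; every point of the z-axis in the box is on the surface.
(c) Fitting integer coefficients to these (and the overall shape) gives p. Check: (0, 2, 0) on the y-axis lies on the surface, and p(0, 2, 0) = 0. ✓

2*x^3 - 2*x*y^2 - y^2*z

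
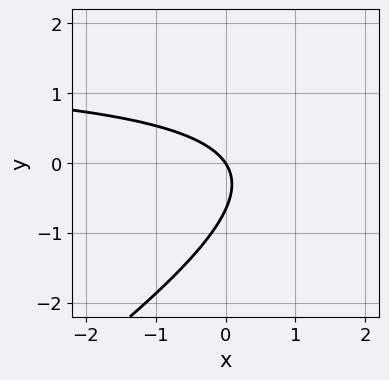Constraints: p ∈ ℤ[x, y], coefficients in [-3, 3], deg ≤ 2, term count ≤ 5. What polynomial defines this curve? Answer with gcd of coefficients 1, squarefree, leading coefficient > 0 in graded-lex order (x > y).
2*x*y - 3*y^2 - 3*x - 2*y

1. deg p = 2. No degree-1 curve has this shape.
2. From the axis intercepts and sections: it meets the x-axis at x = 0 (among the integer gridlines); one y-axis crossing is at y = 0.
3. Fitting integer coefficients to these (and the overall shape) gives p.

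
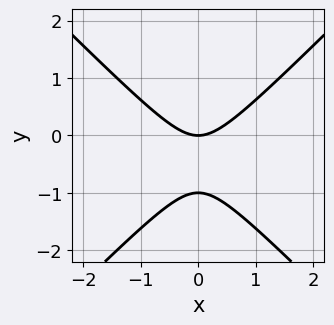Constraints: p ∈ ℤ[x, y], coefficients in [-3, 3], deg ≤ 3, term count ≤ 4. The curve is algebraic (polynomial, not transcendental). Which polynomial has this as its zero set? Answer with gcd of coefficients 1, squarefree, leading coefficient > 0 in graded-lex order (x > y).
x^2 - y^2 - y

First, degree: the shape is more complex than any degree-1 curve, so deg p = 2.
Next, symmetries: mirror symmetry x ↦ −x ⇒ only even powers of x.
Next, from the axis intercepts and sections: one x-axis crossing is at x = 0; the y-axis gridline crossings are at y ∈ {-1, 0}.
Finally, matching integer coefficients to the picture gives p.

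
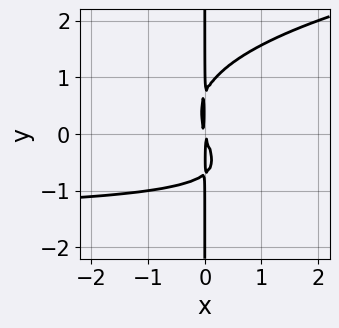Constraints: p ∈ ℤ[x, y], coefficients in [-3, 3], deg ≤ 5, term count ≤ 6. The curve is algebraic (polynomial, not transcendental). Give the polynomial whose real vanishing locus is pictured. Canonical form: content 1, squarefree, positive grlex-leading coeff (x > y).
Degree: no degree-3 curve has this shape, so deg p = 4.
Checking where it meets the axes: every point of the y-axis in the box is on the curve.
Together with the visible shape, these determine p as stated.

2*x*y^3 - 2*x^2*y - 3*x^2 - x*y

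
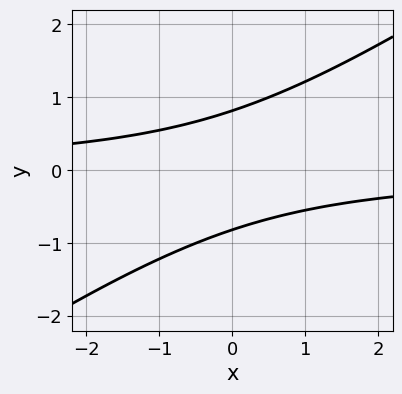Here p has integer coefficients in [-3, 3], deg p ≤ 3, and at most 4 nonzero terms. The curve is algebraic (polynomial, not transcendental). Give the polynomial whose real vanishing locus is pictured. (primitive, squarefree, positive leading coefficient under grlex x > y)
2*x*y - 3*y^2 + 2

First, the degree is 2 — a generic line meets the curve in up to 2 points.
Next, reading off the gridlines: it misses every integer gridline on the x-axis.
Finally, putting this together gives p.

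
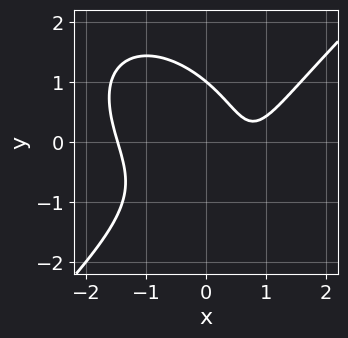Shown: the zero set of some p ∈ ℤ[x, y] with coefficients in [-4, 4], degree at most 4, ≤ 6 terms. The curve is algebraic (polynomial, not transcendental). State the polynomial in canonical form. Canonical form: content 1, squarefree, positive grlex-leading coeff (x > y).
2*x^3 - 2*y^3 - 2*x*y - 3*x + 2

The degree is 3 — no degree-2 curve has this shape.
Checking where it meets the axes: one y-axis crossing is at y = 1.
Solving for integer coefficients yields p as stated.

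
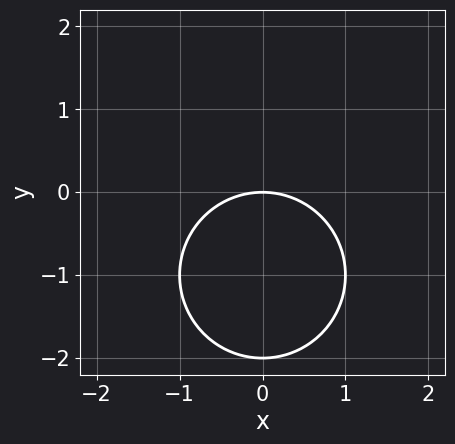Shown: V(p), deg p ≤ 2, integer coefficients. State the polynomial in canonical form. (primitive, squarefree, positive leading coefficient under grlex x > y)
x^2 + y^2 + 2*y

deg p = 2. A generic line meets the curve in up to 2 points.
Symmetries: mirror symmetry x ↦ −x ⇒ only even powers of x.
Checking where it meets the axes: it meets the x-axis at x = 0 (among the integer gridlines); the y-axis gridline crossings are at y ∈ {-2, 0}.
These observations pin down the coefficients.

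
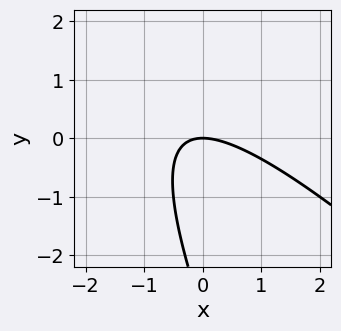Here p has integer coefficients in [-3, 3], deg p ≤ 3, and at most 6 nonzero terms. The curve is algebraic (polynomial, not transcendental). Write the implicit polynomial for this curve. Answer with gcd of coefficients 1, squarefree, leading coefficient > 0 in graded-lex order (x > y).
deg p = 2.
From the visible intercepts: it crosses the x-axis at the gridline x = 0; it crosses the y-axis at the gridline y = 0.
Putting this together gives p.

2*x^2 + 3*x*y + y^2 + 3*y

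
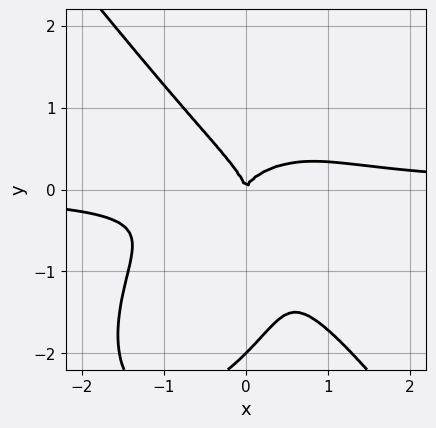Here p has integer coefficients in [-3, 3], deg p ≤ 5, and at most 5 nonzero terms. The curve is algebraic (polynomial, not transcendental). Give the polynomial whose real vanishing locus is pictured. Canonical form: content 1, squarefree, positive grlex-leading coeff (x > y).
2*x^3*y + y^4 + 2*x*y^2 + 2*y^3 - x^2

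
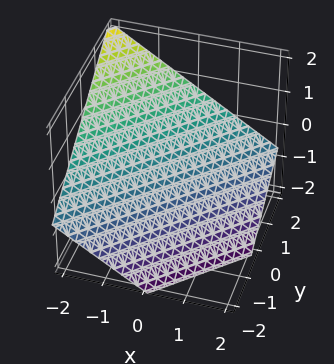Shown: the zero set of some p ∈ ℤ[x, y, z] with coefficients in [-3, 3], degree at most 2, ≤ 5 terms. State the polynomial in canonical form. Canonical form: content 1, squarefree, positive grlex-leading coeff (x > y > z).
2*x - 2*y + 3*z + 2

(a) Degree: every cross-section is a straight line — this is a plane, so deg p = 1.
(b) From the visible intercepts: one y-axis crossing is at y = 1; it meets the x-axis at x = -1 (among the integer gridlines).
(c) The integer polynomial consistent with all of this is the stated p.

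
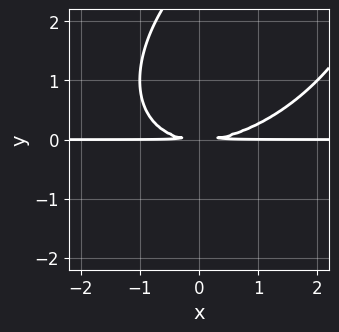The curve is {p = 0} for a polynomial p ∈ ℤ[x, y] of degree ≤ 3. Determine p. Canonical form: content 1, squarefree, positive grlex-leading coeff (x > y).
x^2*y - x*y^2 + y^3 - 3*y^2

1. deg p = 3. A generic line meets the curve in up to 3 points.
2. Checking where it meets the axes: the visible x-axis segment lies entirely on the curve.
3. These observations pin down the coefficients.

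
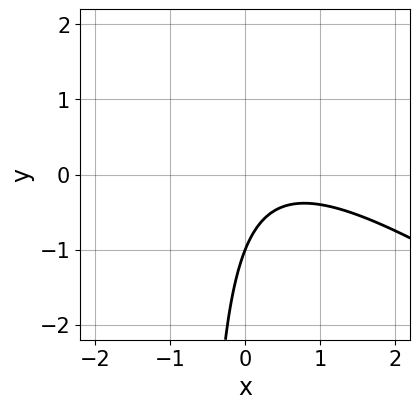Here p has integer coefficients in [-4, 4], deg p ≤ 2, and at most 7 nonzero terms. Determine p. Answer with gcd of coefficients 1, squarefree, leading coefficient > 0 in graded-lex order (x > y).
2*x^2 + 3*x*y - 2*x + 2*y + 2

1. The degree is 2 — a generic line meets the curve in up to 2 points.
2. Observable constraints: it misses every integer gridline on the x-axis; it crosses the y-axis at the gridline y = -1.
3. Putting this together gives p.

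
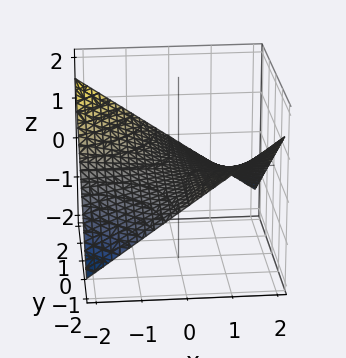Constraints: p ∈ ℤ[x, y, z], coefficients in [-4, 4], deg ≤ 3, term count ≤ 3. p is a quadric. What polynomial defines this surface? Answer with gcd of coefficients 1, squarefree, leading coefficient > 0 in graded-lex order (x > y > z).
(a) deg p = 2. A saddle surface; a quadric.
(b) From the axis intercepts and sections: every point of the x-axis in the box is on the surface; the visible y-axis segment lies entirely on the surface.
(c) Solving for integer coefficients yields p as stated.

x*y + 3*z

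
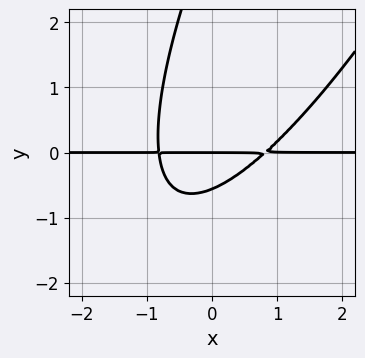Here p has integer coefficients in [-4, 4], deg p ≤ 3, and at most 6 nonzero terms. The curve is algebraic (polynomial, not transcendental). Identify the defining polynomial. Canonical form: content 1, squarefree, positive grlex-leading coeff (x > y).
3*x^2*y - 3*x*y^2 + y^3 - 3*y^2 - 2*y

The degree is 3 — no degree-2 curve has this shape.
Observable constraints: it meets the y-axis at y = 0 (among the integer gridlines); the visible x-axis segment lies entirely on the curve.
Fitting integer coefficients to these (and the overall shape) gives p.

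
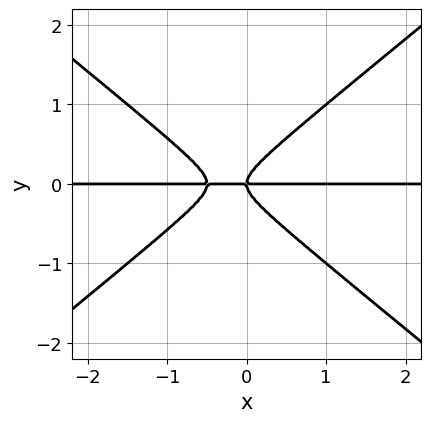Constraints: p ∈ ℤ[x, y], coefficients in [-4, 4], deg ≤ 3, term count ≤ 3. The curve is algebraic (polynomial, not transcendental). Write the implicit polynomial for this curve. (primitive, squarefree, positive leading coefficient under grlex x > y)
2*x^2*y - 3*y^3 + x*y

deg p = 3.
Checking where it meets the axes: the visible x-axis segment lies entirely on the curve; one y-axis crossing is at y = 0.
These observations pin down the coefficients.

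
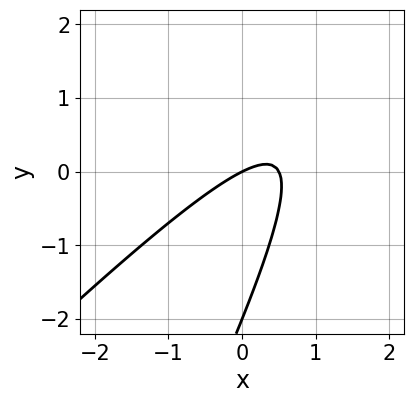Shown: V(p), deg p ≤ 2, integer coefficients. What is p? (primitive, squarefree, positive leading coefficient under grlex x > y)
2*x^2 - 3*x*y + y^2 - x + 2*y

Degree: a generic line meets the curve in up to 2 points, so deg p = 2.
Reading off the gridlines: among the integer gridlines, it crosses the y-axis at y ∈ {-2, 0}; it meets the x-axis at x = 0 (among the integer gridlines).
Assembling these constraints gives the stated polynomial.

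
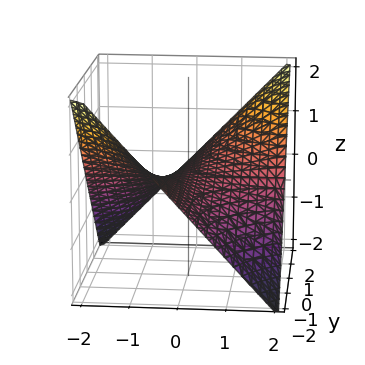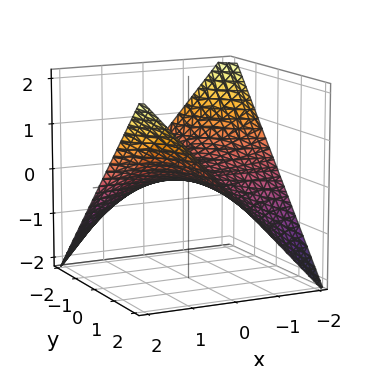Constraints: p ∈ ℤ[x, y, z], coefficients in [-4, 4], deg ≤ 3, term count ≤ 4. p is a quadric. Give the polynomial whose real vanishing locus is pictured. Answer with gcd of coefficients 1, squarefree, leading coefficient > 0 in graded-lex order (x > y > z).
x*y - 2*z

(a) Degree: a hyperbolic paraboloid; a quadric, so deg p = 2.
(b) Against the integer gridlines: every point of the x-axis in the box is on the surface; one z-axis crossing is at z = 0.
(c) These observations pin down the coefficients. Check: (0, 1, 0) on the y-axis lies on the surface, and p(0, 1, 0) = 0. ✓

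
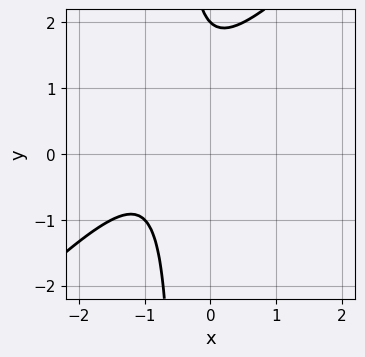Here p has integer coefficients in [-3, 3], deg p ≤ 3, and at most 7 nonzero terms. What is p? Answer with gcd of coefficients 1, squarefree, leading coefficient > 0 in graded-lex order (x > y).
deg p = 2.
Observable constraints: it meets the y-axis at y = 2 (among the integer gridlines); it misses every integer gridline on the x-axis.
Fitting integer coefficients to these (and the overall shape) gives p.

2*x^2 - 2*x*y + 3*x - y + 2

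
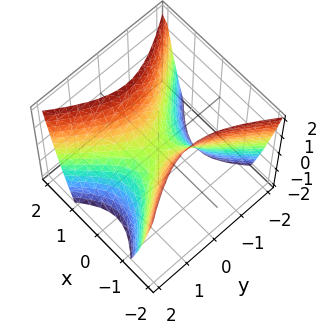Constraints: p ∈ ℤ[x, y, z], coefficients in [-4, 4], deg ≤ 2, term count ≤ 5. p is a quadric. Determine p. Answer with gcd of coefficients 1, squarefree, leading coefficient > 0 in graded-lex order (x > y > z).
3*x^2 - 2*y^2 - 2*z

First, degree: a saddle surface; a quadric, so deg p = 2.
Next, symmetries: the x ↦ −x reflection is a symmetry, so x appears only in even powers; mirror symmetry y ↦ −y ⇒ only even powers of y.
Next, from the visible intercepts: one z-axis crossing is at z = 0; it crosses the x-axis at the gridline x = 0; it meets the y-axis at y = 0 (among the integer gridlines).
Finally, the integer polynomial consistent with all of this is the stated p.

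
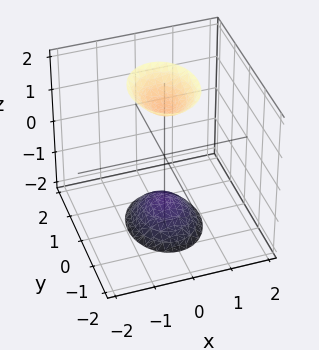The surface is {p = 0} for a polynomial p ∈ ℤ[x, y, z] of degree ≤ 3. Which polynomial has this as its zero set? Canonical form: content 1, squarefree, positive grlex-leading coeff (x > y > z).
3*x^2 + 2*y^2 - z^2 + 2

There are 2 components. Treating them together as one polynomial.
deg p = 2. Two sheets facing apart; a quadric.
Symmetries: it's symmetric under y → −y, forcing even powers of y; it's symmetric under z → −z, forcing even powers of z; mirror symmetry x ↦ −x ⇒ only even powers of x.
From the visible intercepts: the surface avoids every integer x-axis point in the box; the surface avoids every integer y-axis point in the box.
The integer polynomial consistent with all of this is the stated p.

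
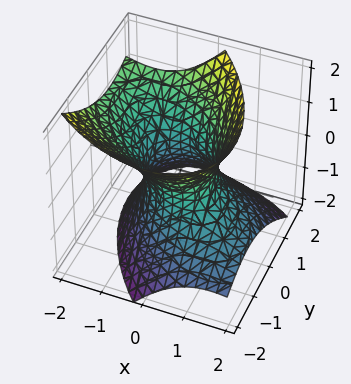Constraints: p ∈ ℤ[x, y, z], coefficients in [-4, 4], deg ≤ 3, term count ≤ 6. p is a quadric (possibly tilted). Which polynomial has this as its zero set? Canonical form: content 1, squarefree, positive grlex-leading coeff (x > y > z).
x^2 + x*y + x*z + y^2 - z^2 - 1

(a) deg p = 2.
(b) From the axis intercepts and sections: among the integer gridlines, it crosses the x-axis at x ∈ {-1, 1}; it misses every integer gridline on the z-axis; among the integer gridlines, it crosses the y-axis at y ∈ {-1, 1}.
(c) The integer polynomial consistent with all of this is the stated p.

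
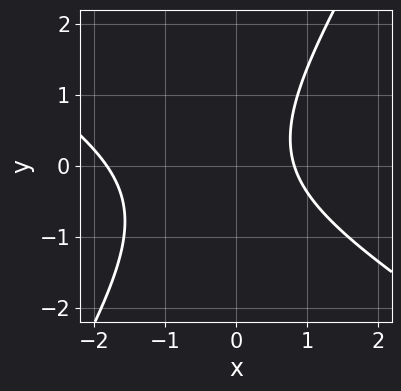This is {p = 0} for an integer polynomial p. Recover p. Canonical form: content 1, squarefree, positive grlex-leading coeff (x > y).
deg p = 2. A generic line meets the curve in up to 2 points.
Reading off the gridlines: the curve avoids every integer y-axis point in the box.
Putting this together gives p.

2*x^2 + 2*x*y - 2*y^2 + 2*x - 3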